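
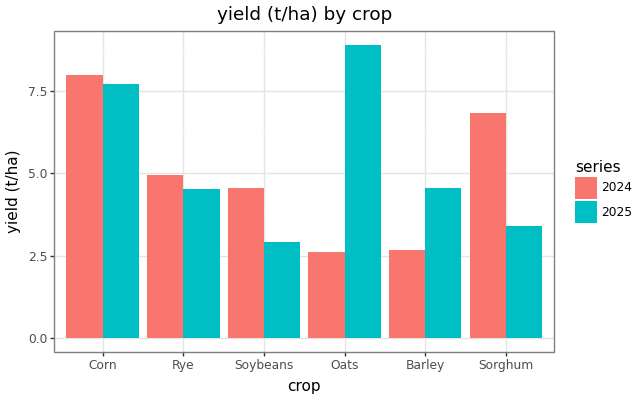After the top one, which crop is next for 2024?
Top 3 for 2024: Corn ≈ 8, Sorghum ≈ 7, Rye ≈ 5.

Sorghum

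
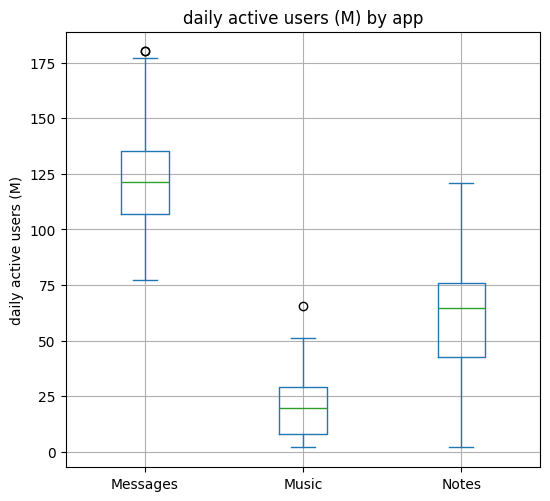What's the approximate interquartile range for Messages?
≈ 30

Q3 ≈ 140, Q1 ≈ 110; IQR ≈ 30.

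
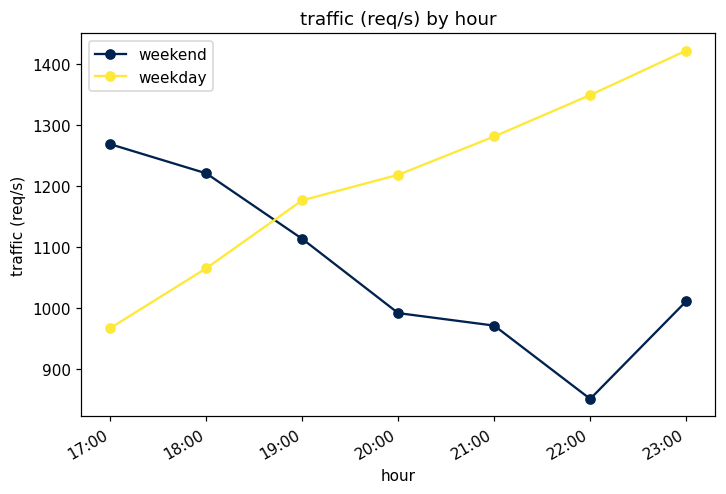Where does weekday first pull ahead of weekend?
18:00: weekday ≈ 1050 vs weekend ≈ 1200 (not yet); 19:00: weekday ≈ 1200 vs weekend ≈ 1100 (first crossover).

19:00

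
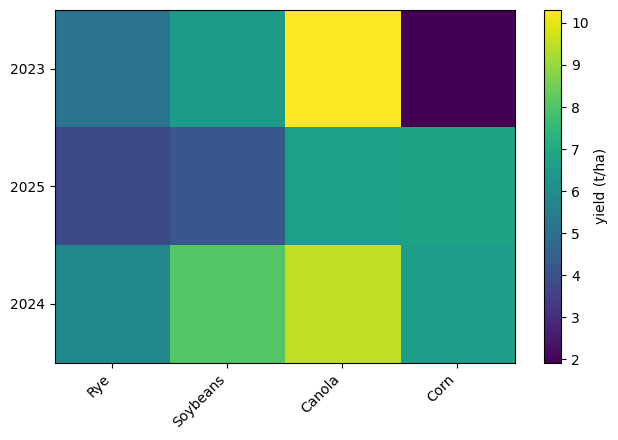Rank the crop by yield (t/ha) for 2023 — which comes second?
Top 3 for 2023: Canola ≈ 10, Soybeans ≈ 6, Rye ≈ 5.

Soybeans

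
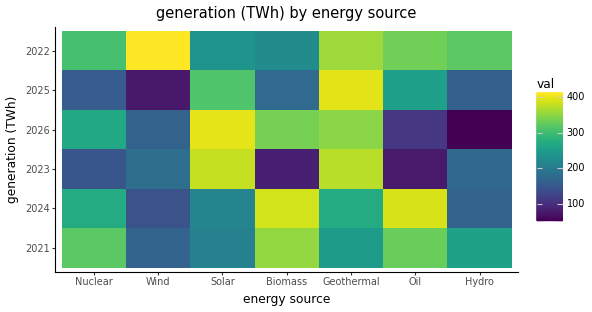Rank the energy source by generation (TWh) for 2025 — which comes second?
Top 3 for 2025: Geothermal ≈ 400, Solar ≈ 300, Oil ≈ 250.

Solar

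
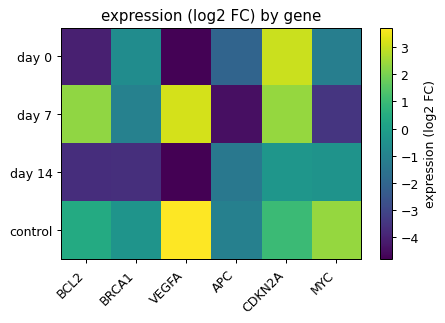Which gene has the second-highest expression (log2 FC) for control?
Top 3 for control: VEGFA ≈ 4, MYC ≈ 2, CDKN2A ≈ 1.

MYC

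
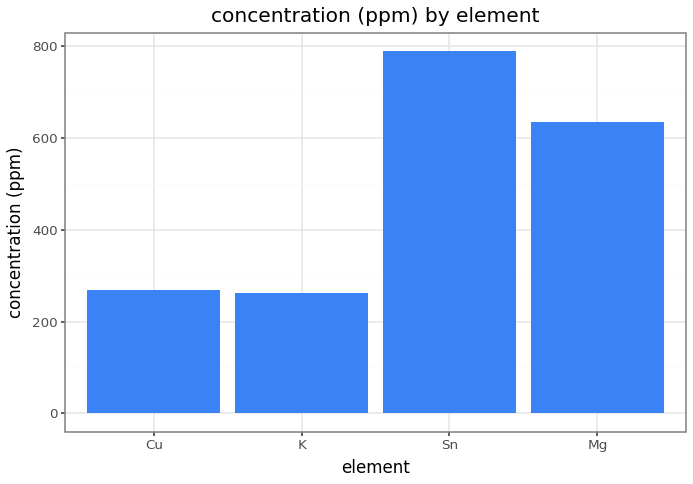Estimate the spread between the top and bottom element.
≈ 500

Max Sn ≈ 800, min K ≈ 300; range ≈ 500.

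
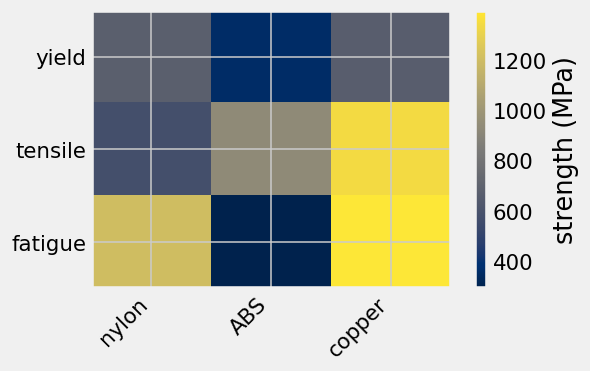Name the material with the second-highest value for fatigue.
nylon

Top 3 for fatigue: copper ≈ 1400, nylon ≈ 1200, ABS ≈ 300.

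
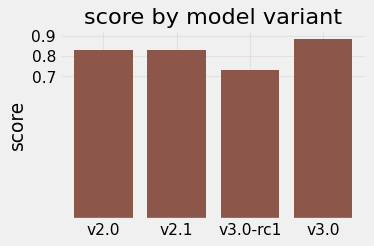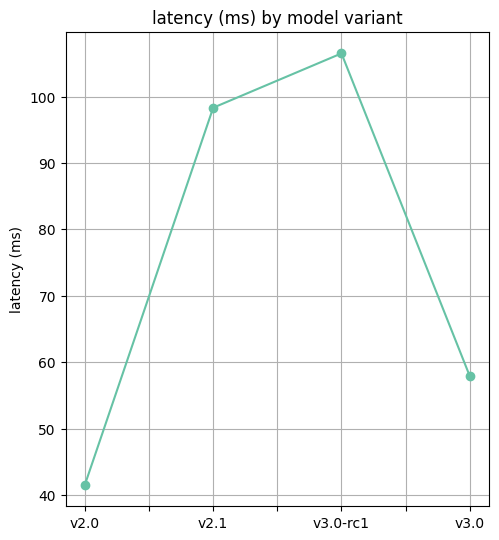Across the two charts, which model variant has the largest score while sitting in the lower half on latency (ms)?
v3.0

Chart 2 median latency (ms) ≈ 80; below-median model variants: v2.0, v3.0. Among those, v3.0 has the highest score (≈ 0.9).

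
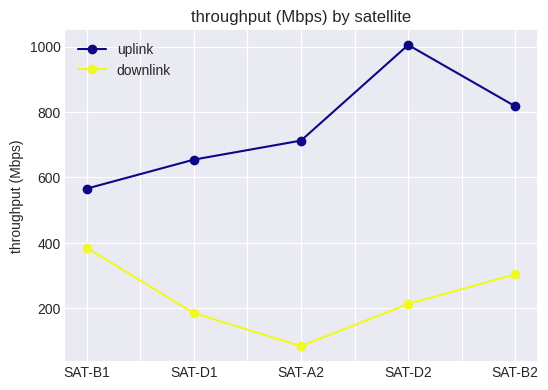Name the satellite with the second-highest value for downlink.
Top 3 for downlink: SAT-B1 ≈ 400, SAT-B2 ≈ 300, SAT-D2 ≈ 200.

SAT-B2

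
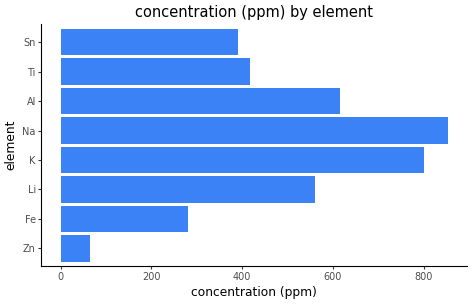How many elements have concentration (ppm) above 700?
2

Above 700: K, Na.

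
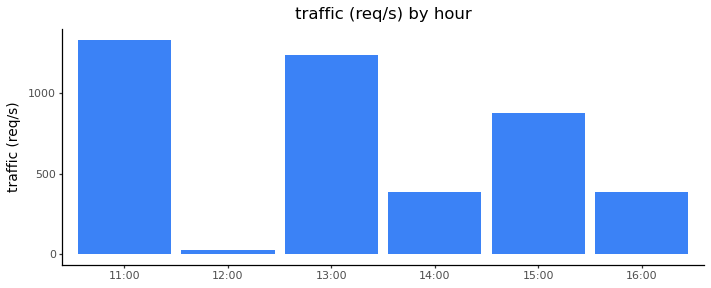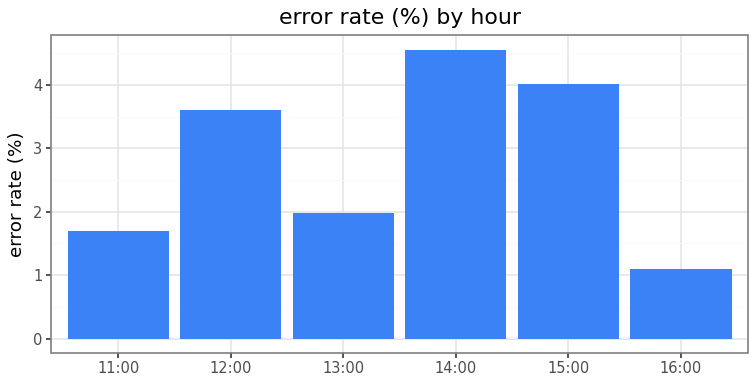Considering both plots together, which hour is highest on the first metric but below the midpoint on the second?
11:00

Chart 2 median error rate (%) ≈ 3; below-median hours: 11:00, 13:00, 16:00. Among those, 11:00 has the highest traffic (req/s) (≈ 1400).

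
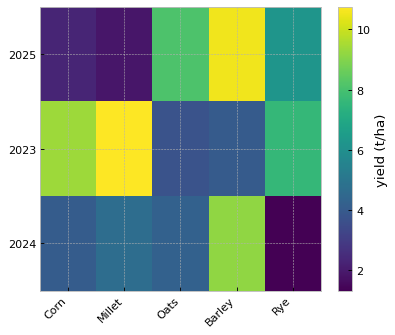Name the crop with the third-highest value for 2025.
Rye

Top 4 for 2025: Barley ≈ 11, Oats ≈ 8, Rye ≈ 6, Corn ≈ 2.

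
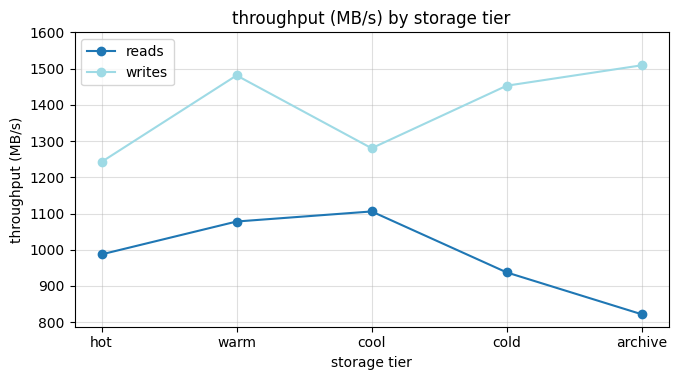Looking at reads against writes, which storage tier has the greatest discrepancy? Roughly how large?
archive: reads ≈ 800, writes ≈ 1500 → gap ≈ 700. Next-largest (cold) is only ≈ 600.

archive, ≈ 700 MB/s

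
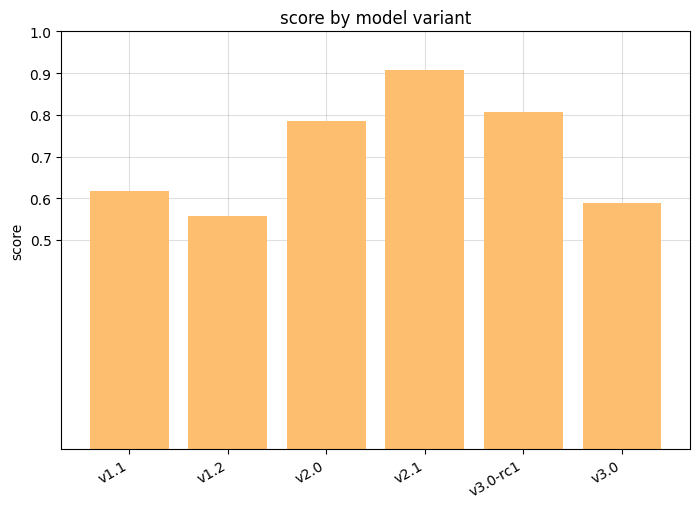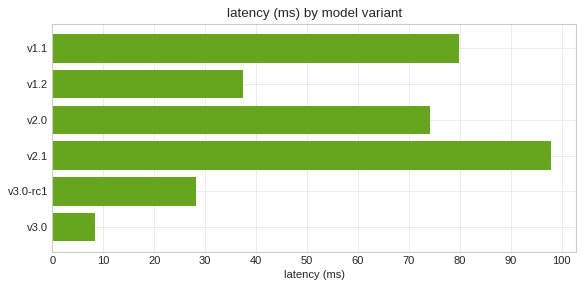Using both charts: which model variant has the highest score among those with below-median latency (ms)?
v3.0-rc1

Chart 2 median latency (ms) ≈ 60; below-median model variants: v1.2, v3.0-rc1, v3.0. Among those, v3.0-rc1 has the highest score (≈ 0.8).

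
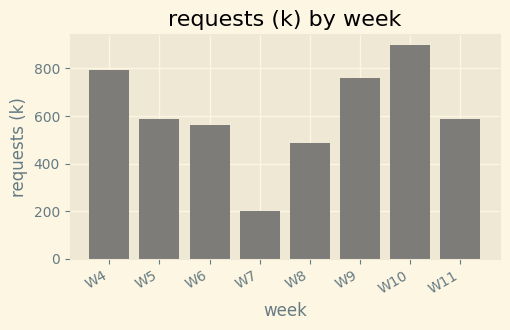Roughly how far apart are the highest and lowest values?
Max W10 ≈ 900, min W7 ≈ 200; range ≈ 700.

≈ 700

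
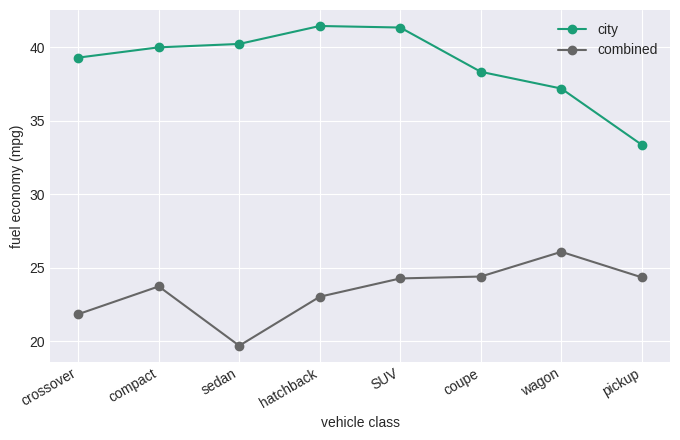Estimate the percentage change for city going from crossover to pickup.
≈ -15%

crossover ≈ 40, pickup ≈ 34; (34 − 40) / 40 ≈ -15%.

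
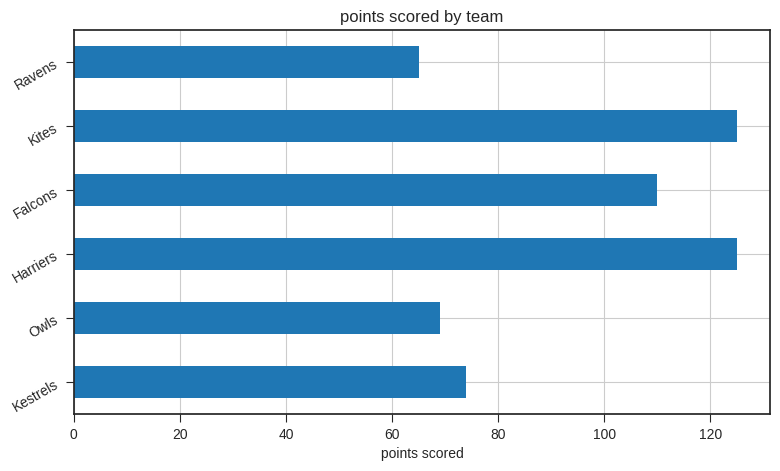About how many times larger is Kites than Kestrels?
≈ 1.5×

Kites ≈ 120, Kestrels ≈ 80; 120/80 ≈ 1.5.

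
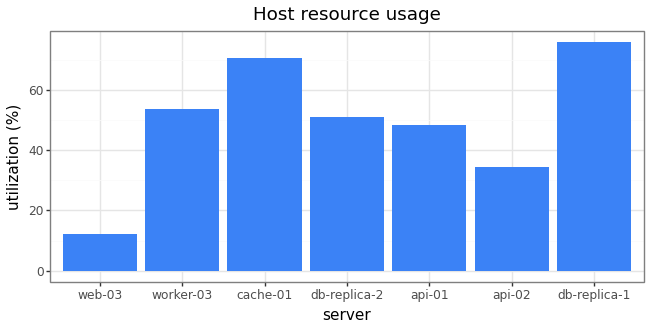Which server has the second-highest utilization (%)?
cache-01

Top 3: db-replica-1 ≈ 80, cache-01 ≈ 70, worker-03 ≈ 50.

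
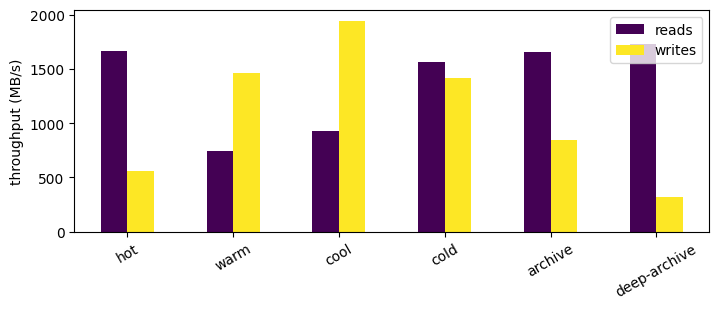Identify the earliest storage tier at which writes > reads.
hot: writes ≈ 600 vs reads ≈ 1600 (not yet); warm: writes ≈ 1400 vs reads ≈ 800 (first crossover).

warm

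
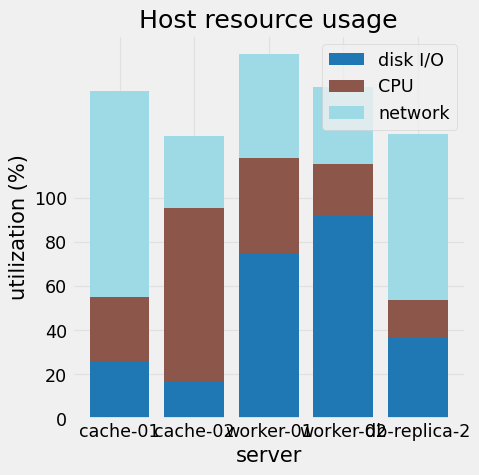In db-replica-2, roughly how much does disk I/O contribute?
≈ 40

disk I/O top ≈ 40, bottom ≈ 0; segment ≈ 40.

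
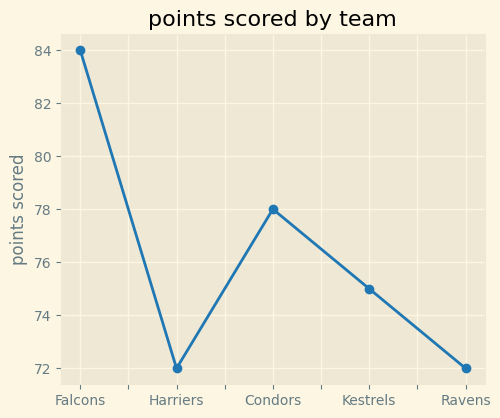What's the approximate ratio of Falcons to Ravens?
Falcons ≈ 84, Ravens ≈ 72; 84/72 ≈ 1.17.

≈ 1.17×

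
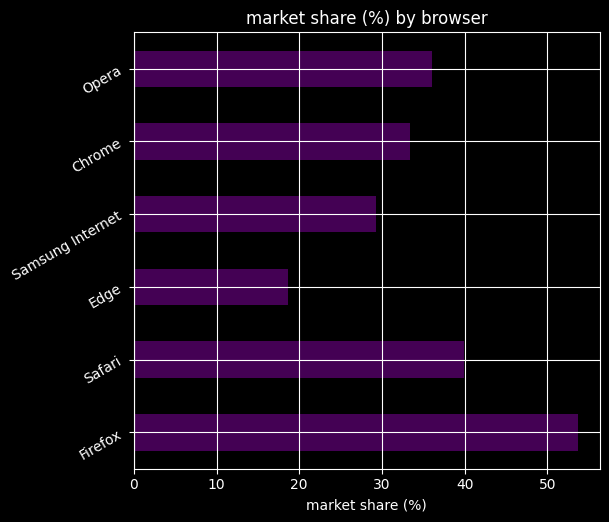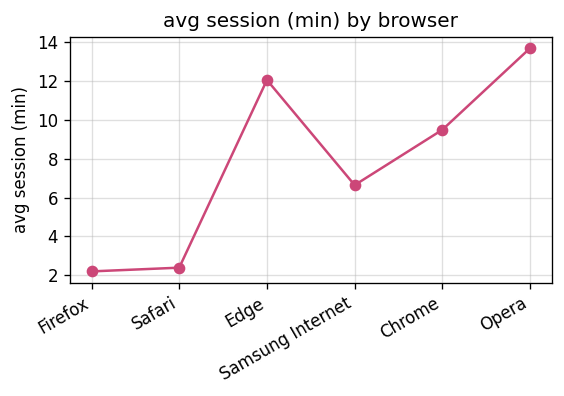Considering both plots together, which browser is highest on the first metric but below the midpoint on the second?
Firefox

Chart 2 median avg session (min) ≈ 8; below-median browsers: Firefox, Safari, Samsung Internet. Among those, Firefox has the highest market share (%) (≈ 55).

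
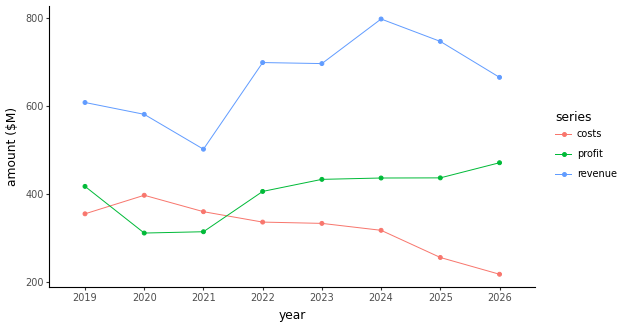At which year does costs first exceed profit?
2020

2019: costs ≈ 350 vs profit ≈ 400 (not yet); 2020: costs ≈ 400 vs profit ≈ 300 (first crossover).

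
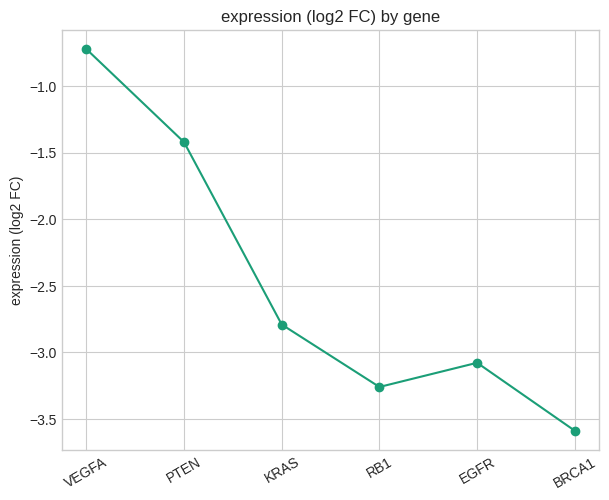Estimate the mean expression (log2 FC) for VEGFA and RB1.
≈ -2

(-0.5 + -3.5) / 2 ≈ -2.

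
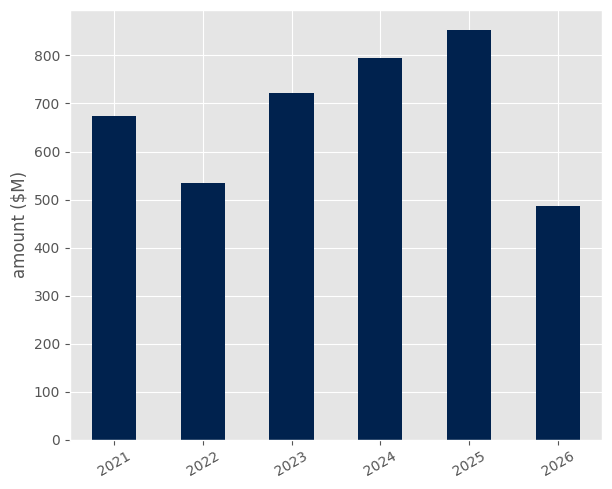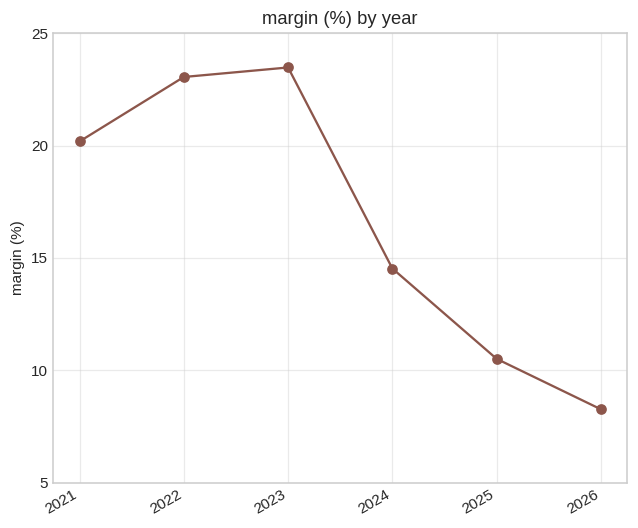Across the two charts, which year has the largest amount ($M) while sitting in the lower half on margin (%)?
Chart 2 median margin (%) ≈ 15; below-median years: 2024, 2025, 2026. Among those, 2025 has the highest amount ($M) (≈ 900).

2025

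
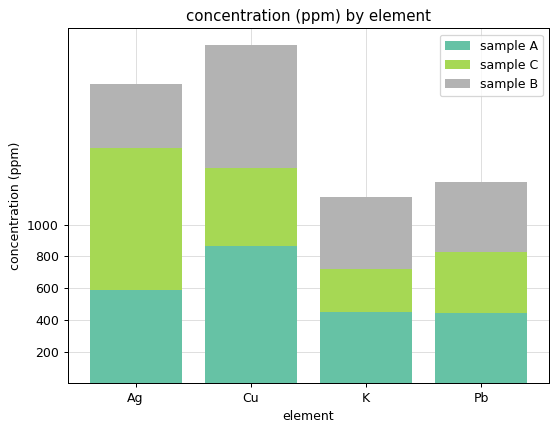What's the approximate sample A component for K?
≈ 400

sample A top ≈ 400, bottom ≈ 0; segment ≈ 400.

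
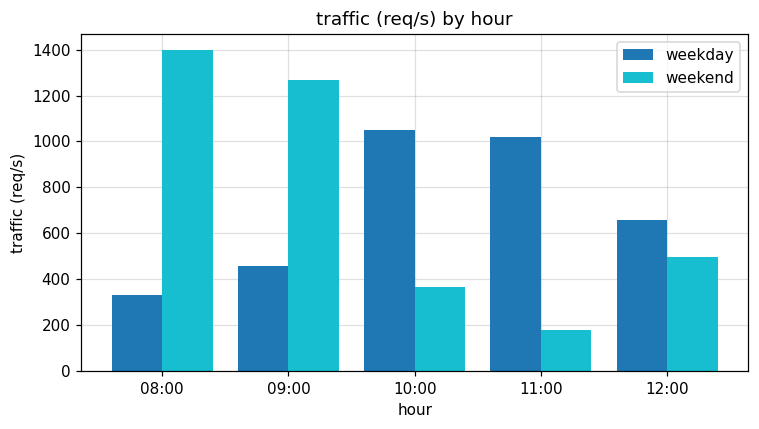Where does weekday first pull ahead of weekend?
10:00

09:00: weekday ≈ 400 vs weekend ≈ 1200 (not yet); 10:00: weekday ≈ 1000 vs weekend ≈ 400 (first crossover).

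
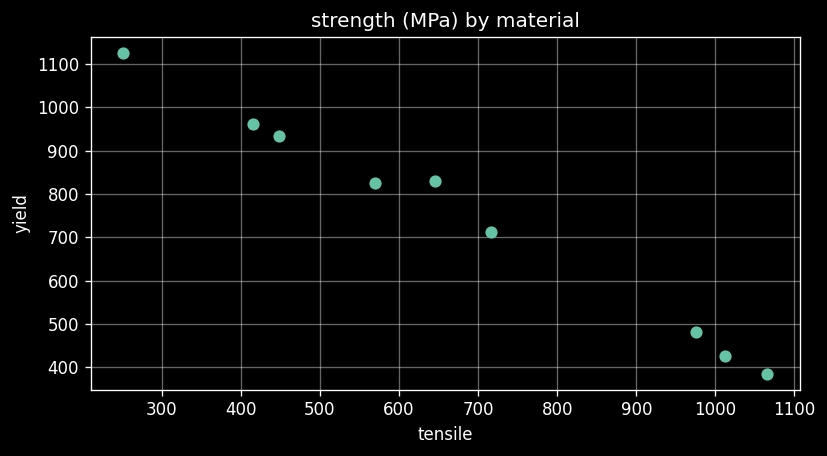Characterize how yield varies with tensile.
Points are negatively correlated; strong (|r| ≈ 1.0).

negative, strong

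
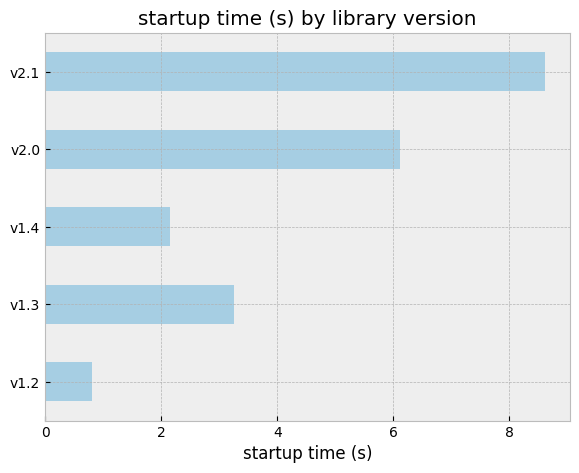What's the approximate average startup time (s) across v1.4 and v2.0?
≈ 4

(2 + 6) / 2 ≈ 4.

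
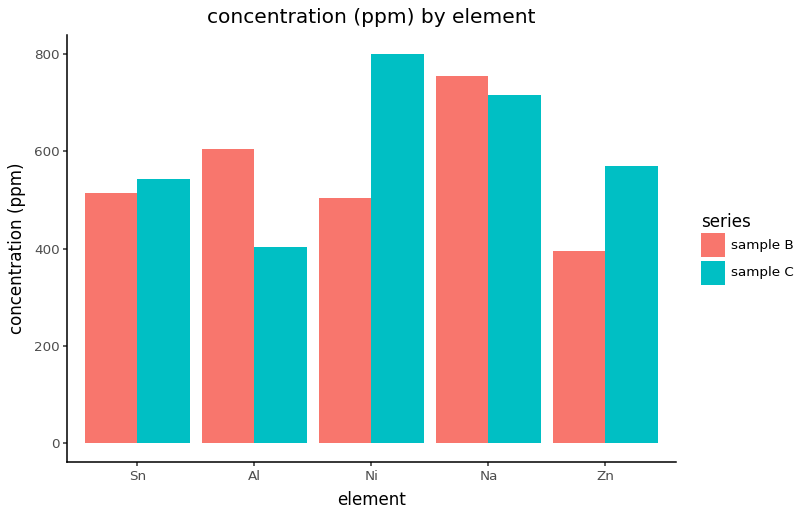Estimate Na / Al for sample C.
Na ≈ 700, Al ≈ 400; 700/400 ≈ 1.75.

≈ 1.75×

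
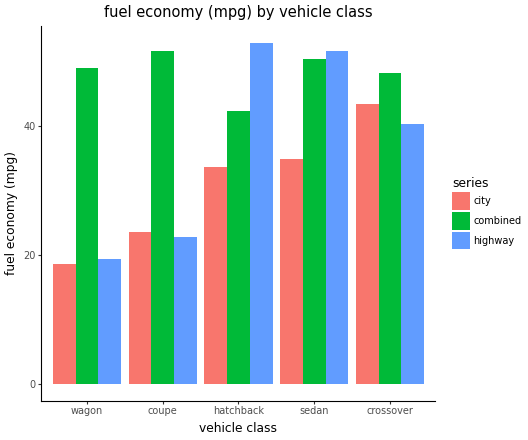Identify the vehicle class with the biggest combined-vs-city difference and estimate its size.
wagon, ≈ 30 mpg

wagon: combined ≈ 50, city ≈ 20 → gap ≈ 30. Next-largest (coupe) is only ≈ 25.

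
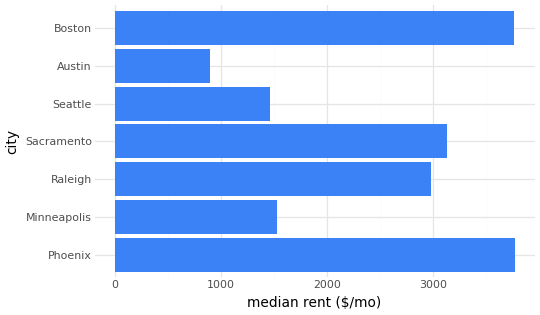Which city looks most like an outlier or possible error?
Austin ≈ 1000; the rest sit between ≈ 1500 and ≈ 4000.

Austin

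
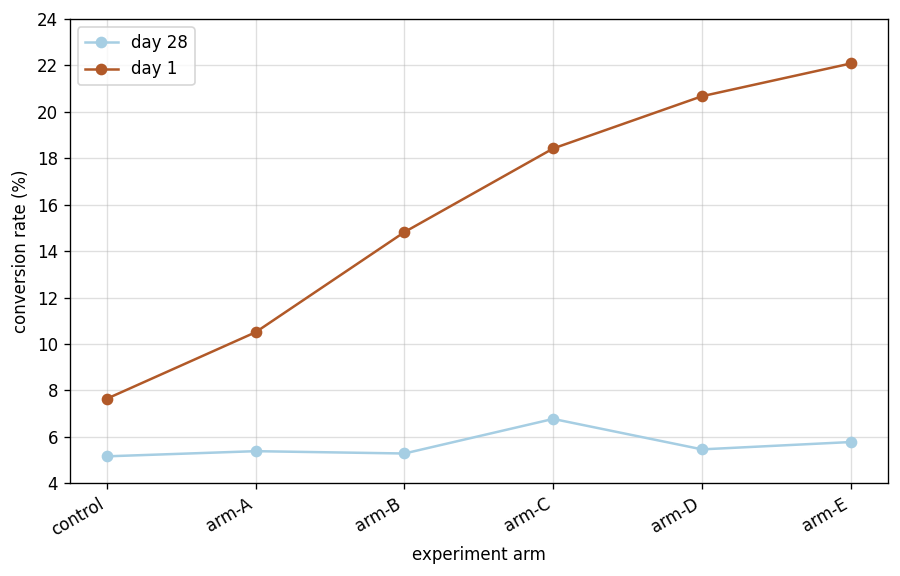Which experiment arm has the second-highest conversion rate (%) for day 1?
Top 3 for day 1: arm-E ≈ 22, arm-D ≈ 20, arm-C ≈ 18.

arm-D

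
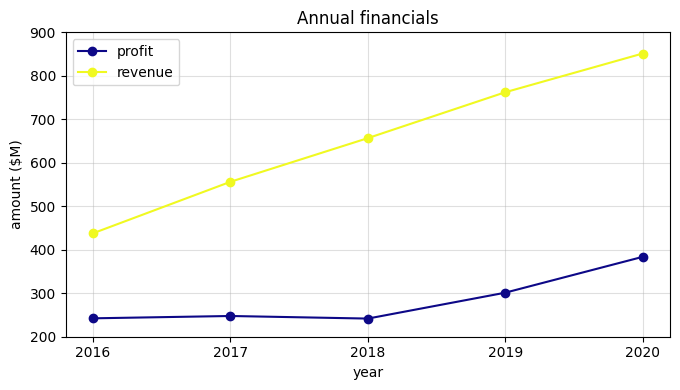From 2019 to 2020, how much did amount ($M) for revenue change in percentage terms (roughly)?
2019 ≈ 800, 2020 ≈ 900; (900 − 800) / 800 ≈ +12.5%.

≈ +12.5%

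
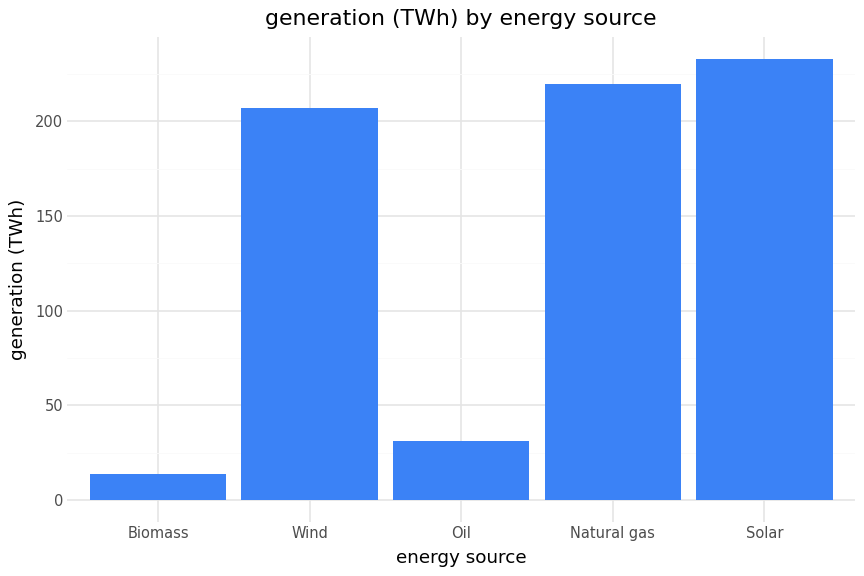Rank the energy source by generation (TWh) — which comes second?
Natural gas

Top 3: Solar ≈ 240, Natural gas ≈ 220, Wind ≈ 200.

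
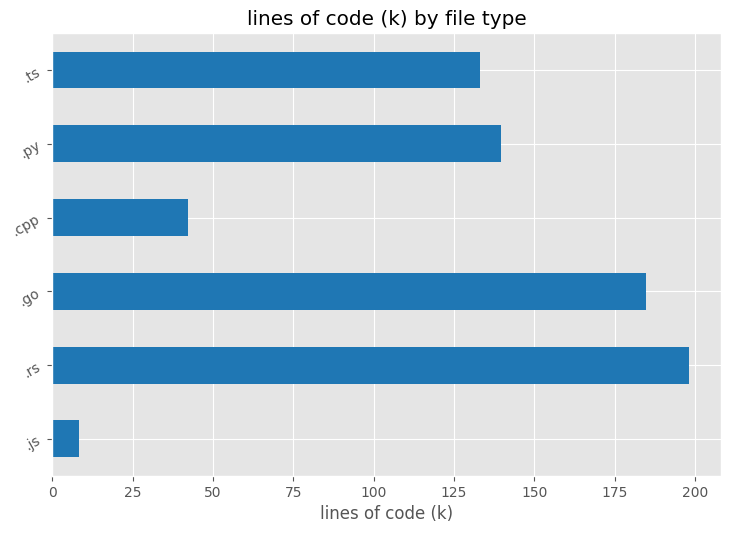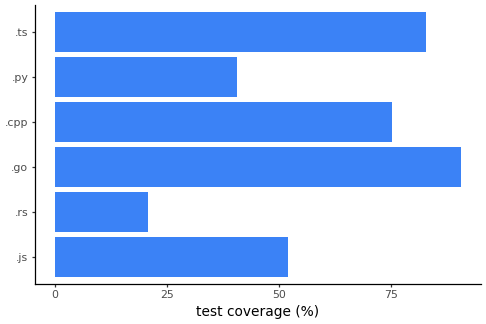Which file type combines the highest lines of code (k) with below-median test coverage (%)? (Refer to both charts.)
.rs

Chart 2 median test coverage (%) ≈ 60; below-median file types: .js, .rs, .py. Among those, .rs has the highest lines of code (k) (≈ 200).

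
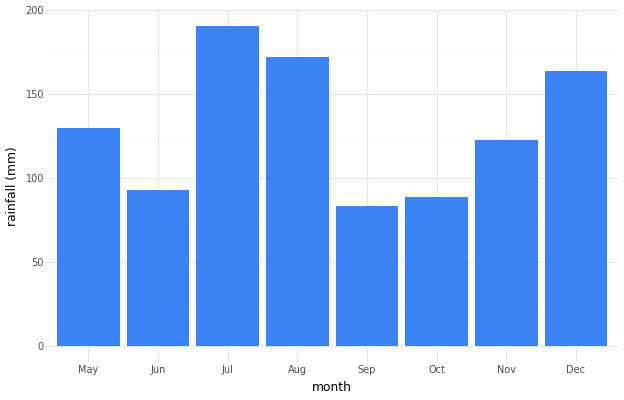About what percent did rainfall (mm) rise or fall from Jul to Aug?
Jul ≈ 200, Aug ≈ 180; (180 − 200) / 200 ≈ -10%.

≈ -10%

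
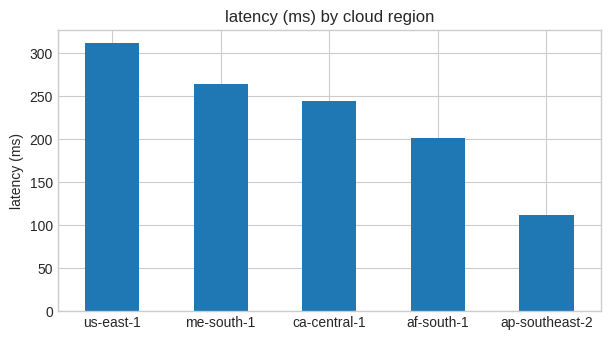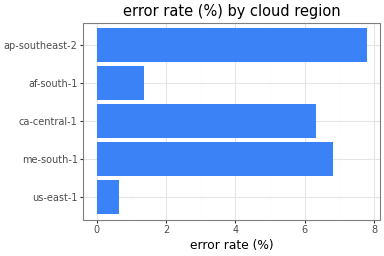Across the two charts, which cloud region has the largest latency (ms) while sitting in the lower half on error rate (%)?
us-east-1

Chart 2 median error rate (%) ≈ 6; below-median cloud regions: us-east-1, af-south-1. Among those, us-east-1 has the highest latency (ms) (≈ 300).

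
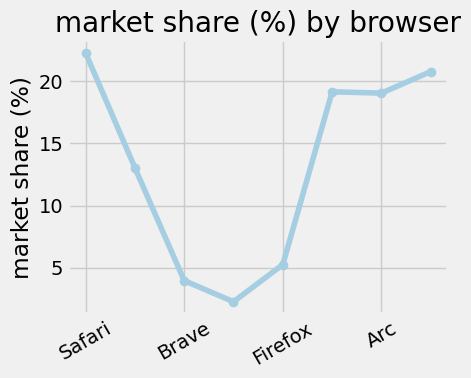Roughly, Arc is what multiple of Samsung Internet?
≈ 1.43×

Arc ≈ 20, Samsung Internet ≈ 14; 20/14 ≈ 1.43.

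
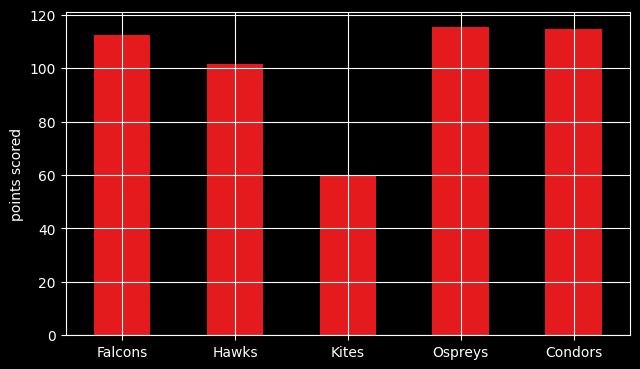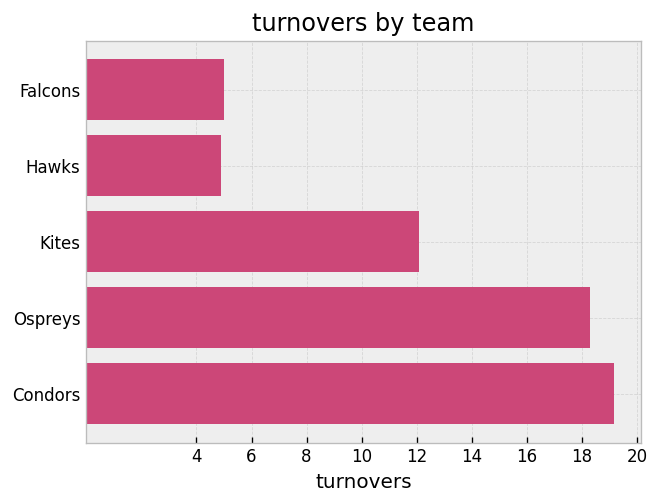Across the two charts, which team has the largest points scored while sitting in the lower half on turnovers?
Falcons

Chart 2 median turnovers ≈ 12; below-median teams: Falcons, Hawks. Among those, Falcons has the highest points scored (≈ 120).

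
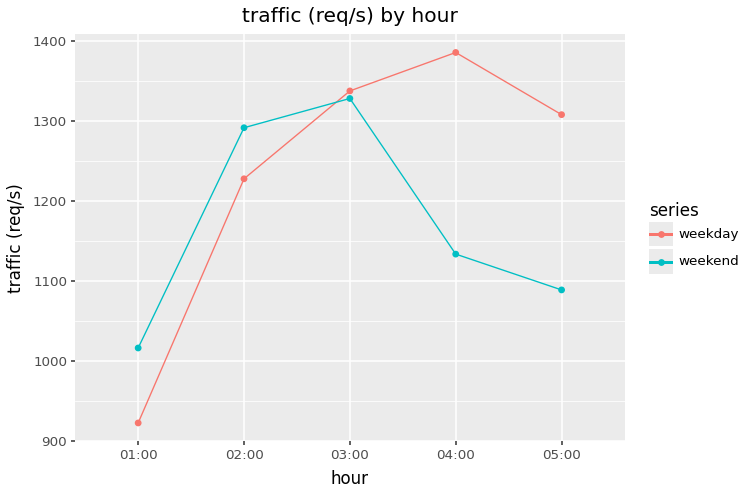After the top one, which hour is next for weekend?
Top 3 for weekend: 03:00 ≈ 1350, 02:00 ≈ 1300, 04:00 ≈ 1150.

02:00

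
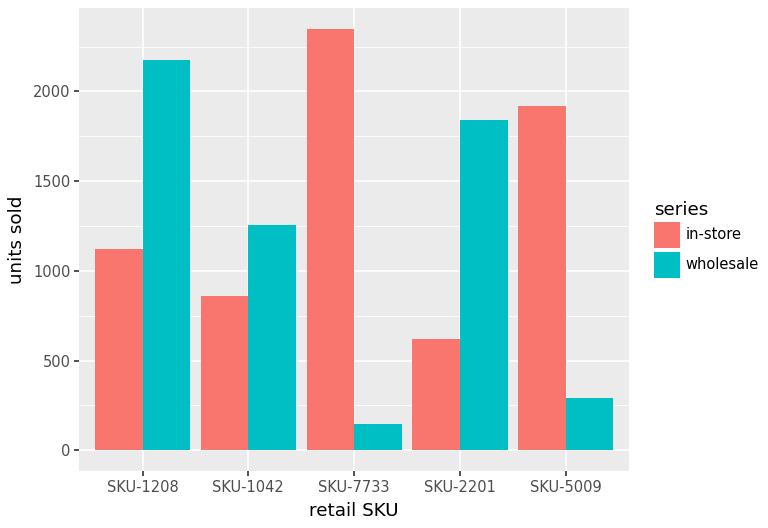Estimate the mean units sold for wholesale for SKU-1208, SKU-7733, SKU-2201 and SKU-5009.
(2200 + 200 + 1800 + 200) / 4 ≈ 1100.

≈ 1100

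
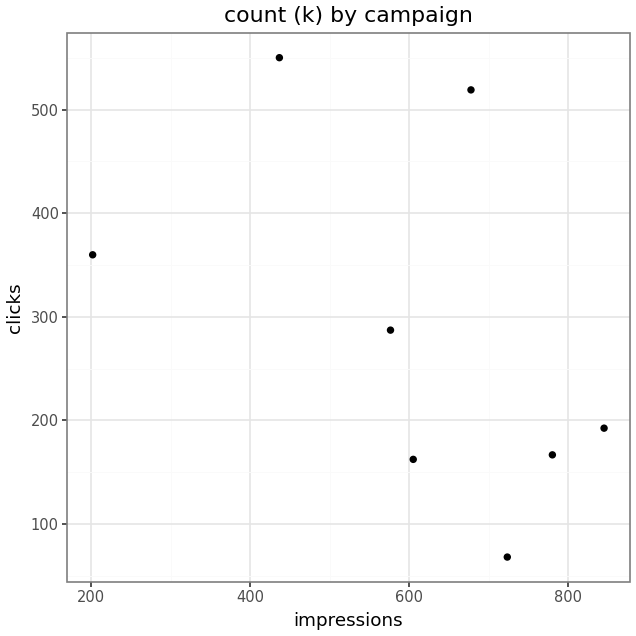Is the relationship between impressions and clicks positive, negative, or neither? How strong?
negative, moderate

Points are negatively correlated; moderate (|r| ≈ 0.5).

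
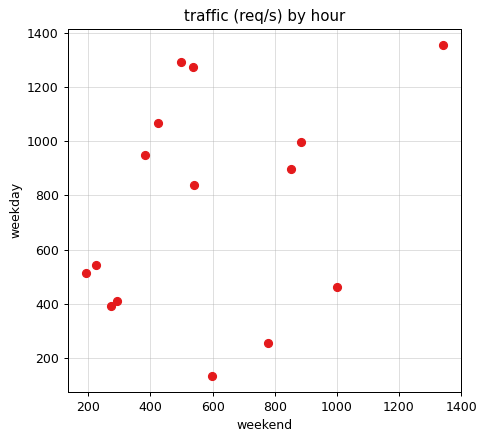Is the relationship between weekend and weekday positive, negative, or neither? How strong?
positive, weak

Points are positively correlated; weak (|r| ≈ 0.3).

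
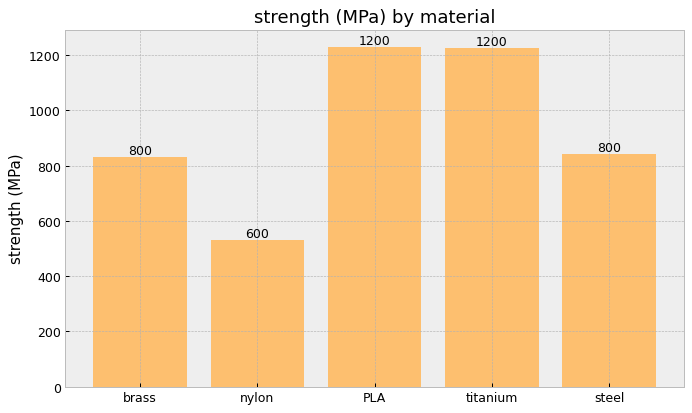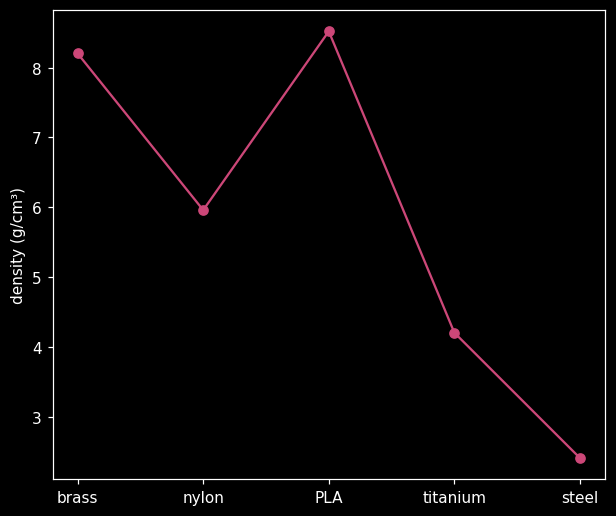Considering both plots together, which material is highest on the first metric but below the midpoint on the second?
Chart 2 median density (g/cm³) ≈ 6; below-median materials: titanium, steel. Among those, titanium has the highest strength (MPa) (≈ 1200).

titanium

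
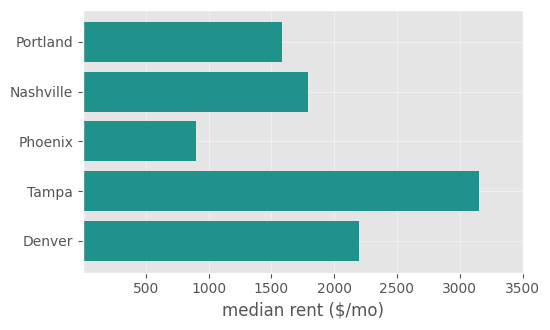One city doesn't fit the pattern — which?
Tampa ≈ 3000; the rest sit between ≈ 1000 and ≈ 2000.

Tampa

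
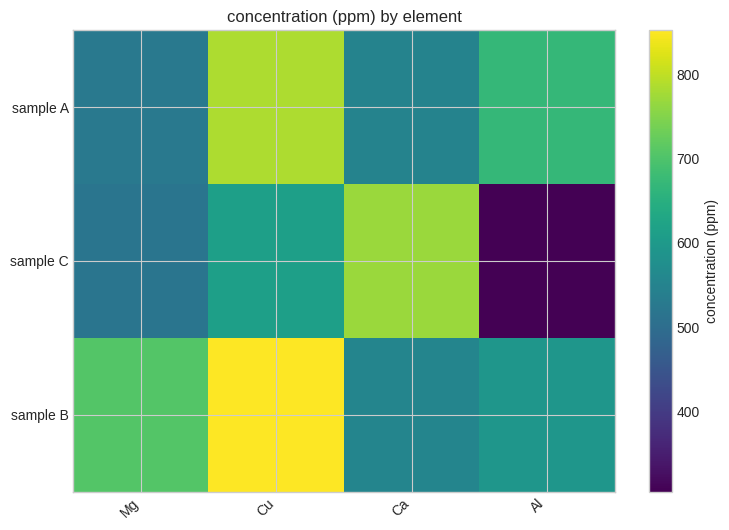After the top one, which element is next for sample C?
Top 3 for sample C: Ca ≈ 750, Cu ≈ 600, Mg ≈ 500.

Cu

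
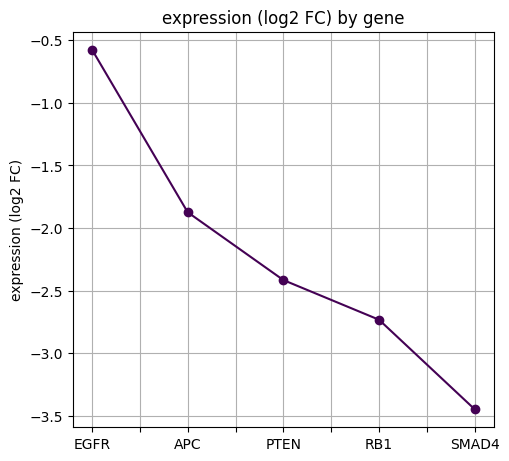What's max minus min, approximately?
≈ 3.0

Max EGFR ≈ -0.5, min SMAD4 ≈ -3.5; range ≈ 3.0.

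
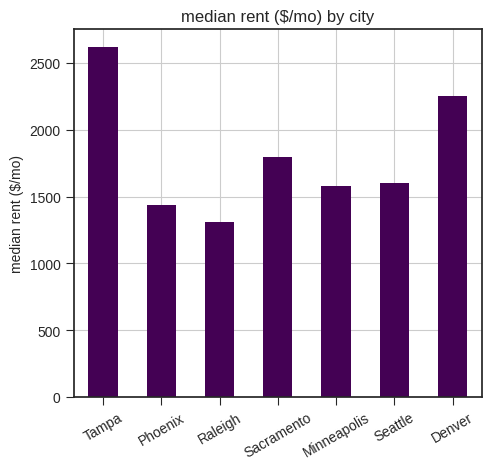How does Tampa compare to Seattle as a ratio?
Tampa ≈ 2500, Seattle ≈ 1500; 2500/1500 ≈ 1.67.

≈ 1.67×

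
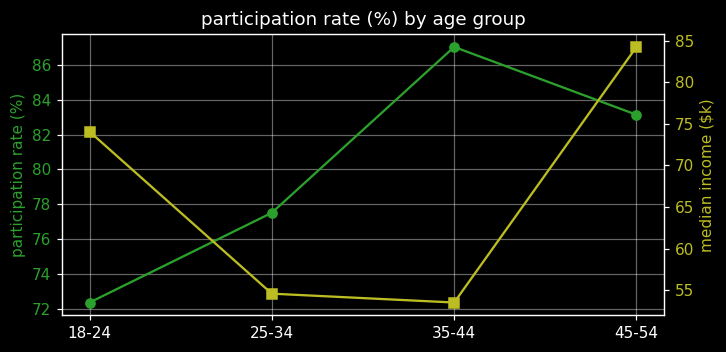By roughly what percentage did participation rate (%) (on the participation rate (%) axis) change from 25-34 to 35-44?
25-34 ≈ 78, 35-44 ≈ 88; (88 − 78) / 78 ≈ +12.8%.

≈ +12.8%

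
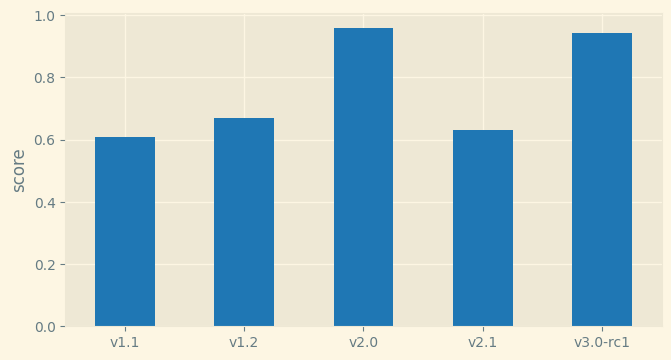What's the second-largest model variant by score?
Top 3: v2.0 ≈ 1.0, v3.0-rc1 ≈ 0.9, v1.2 ≈ 0.7.

v3.0-rc1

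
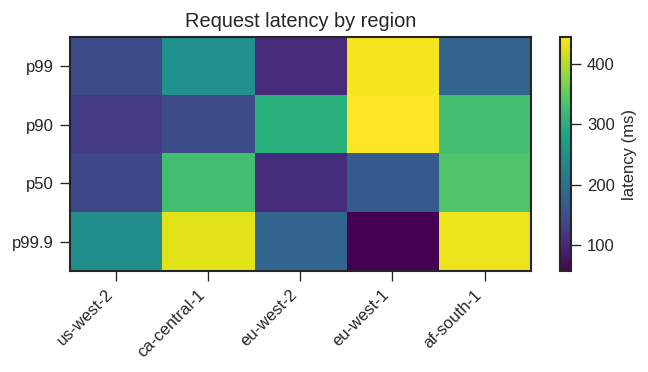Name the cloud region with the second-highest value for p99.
Top 3 for p99: eu-west-1 ≈ 450, ca-central-1 ≈ 250, af-south-1 ≈ 200.

ca-central-1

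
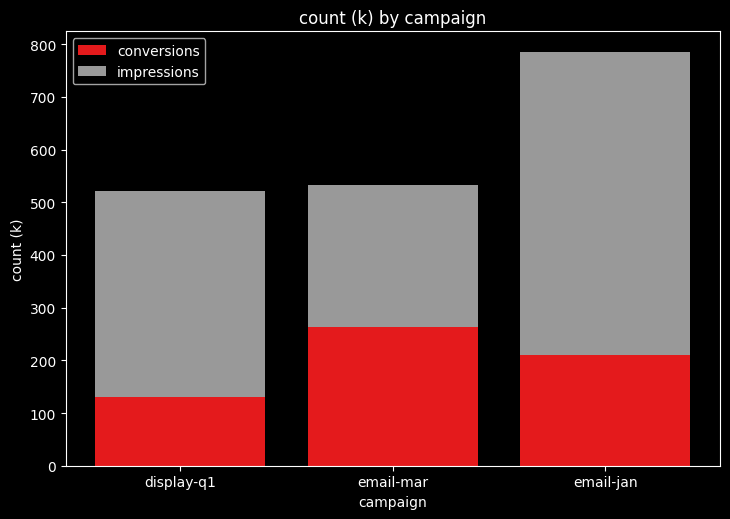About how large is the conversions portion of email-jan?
conversions top ≈ 200, bottom ≈ 0; segment ≈ 200.

≈ 200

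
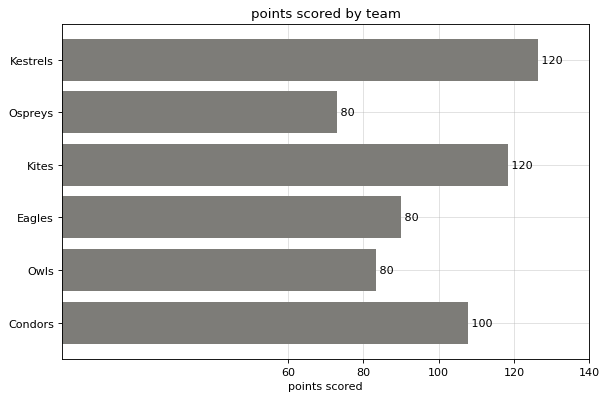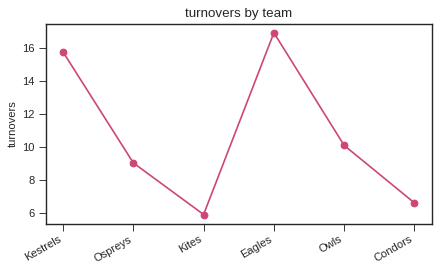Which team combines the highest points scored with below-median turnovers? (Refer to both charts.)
Chart 2 median turnovers ≈ 10; below-median teams: Ospreys, Kites, Condors. Among those, Kites has the highest points scored (≈ 120).

Kites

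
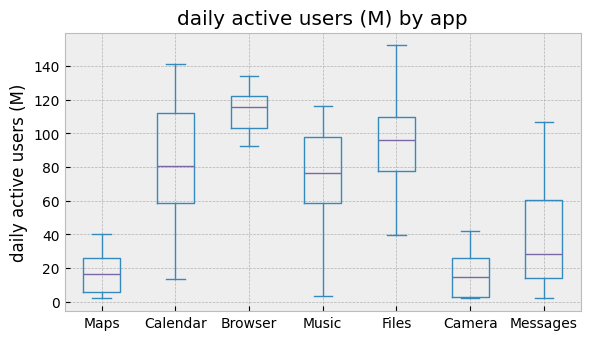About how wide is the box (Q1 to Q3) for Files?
Q3 ≈ 110, Q1 ≈ 80; IQR ≈ 30.

≈ 30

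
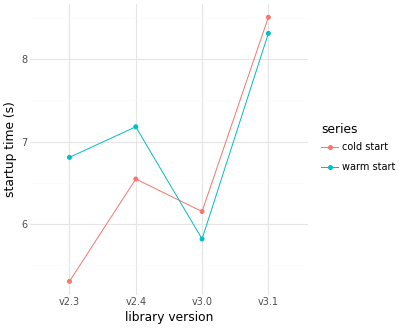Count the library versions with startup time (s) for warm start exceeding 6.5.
3

Above 6.5: v2.3, v2.4, v3.1.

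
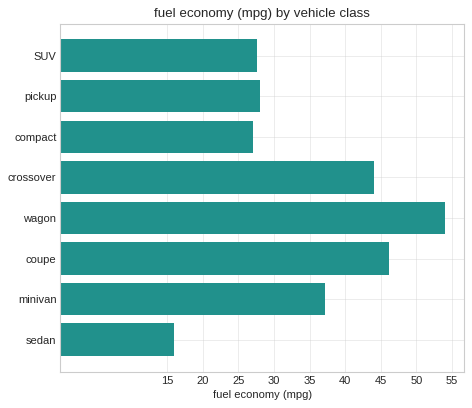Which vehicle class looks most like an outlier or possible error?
wagon ≈ 55; the rest sit between ≈ 15 and ≈ 45.

wagon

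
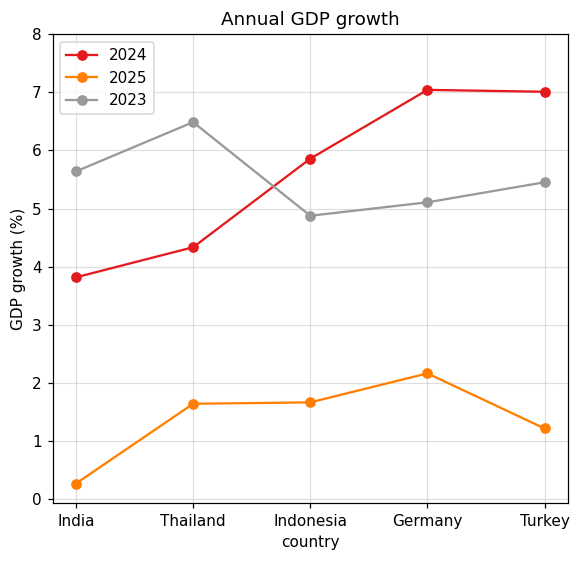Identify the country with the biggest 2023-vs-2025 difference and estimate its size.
India, ≈ 6 %

India: 2023 ≈ 6, 2025 ≈ 0 → gap ≈ 6. Next-largest (Thailand) is only ≈ 4.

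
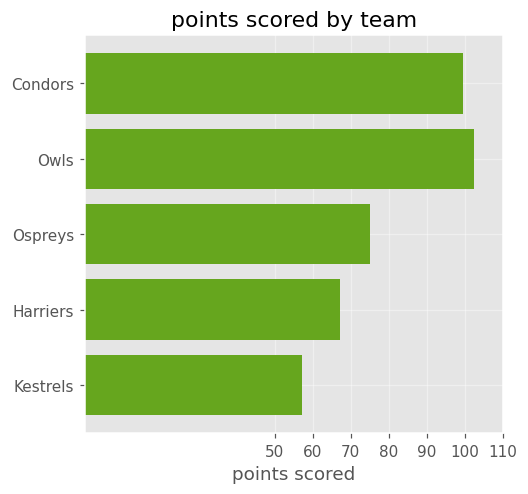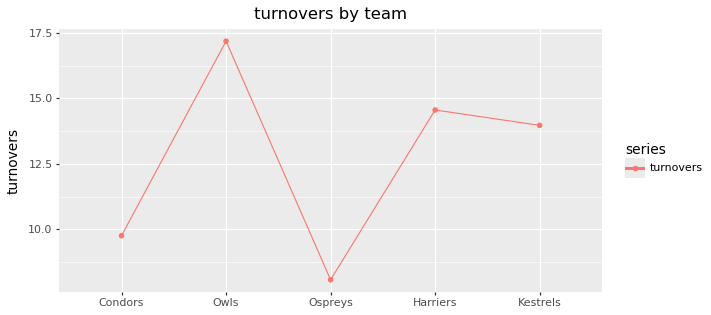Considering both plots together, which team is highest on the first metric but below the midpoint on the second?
Condors

Chart 2 median turnovers ≈ 14; below-median teams: Condors, Ospreys. Among those, Condors has the highest points scored (≈ 100).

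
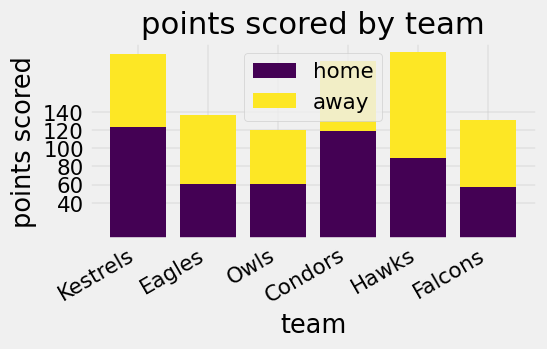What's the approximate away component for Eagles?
away top ≈ 140, bottom ≈ 60; segment ≈ 80.

≈ 80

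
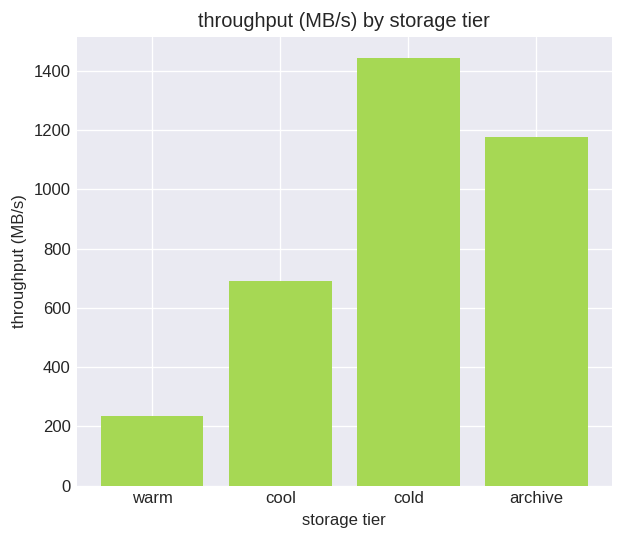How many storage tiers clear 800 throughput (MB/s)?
Above 800: cold, archive.

2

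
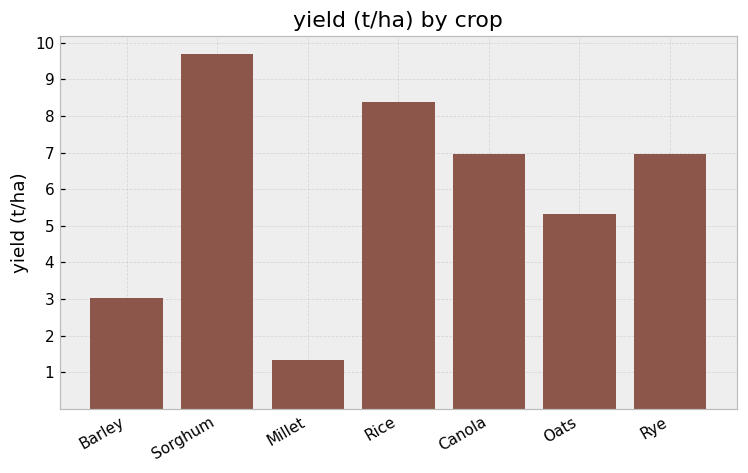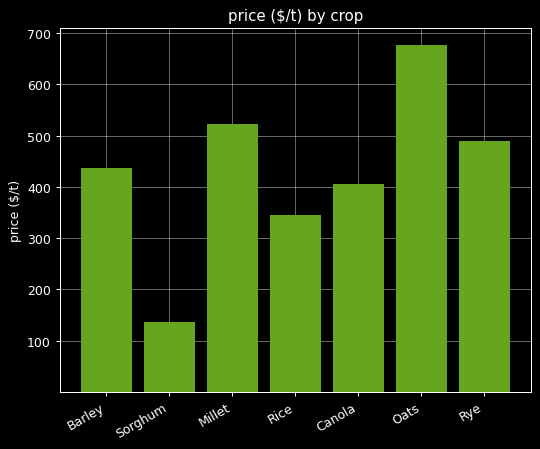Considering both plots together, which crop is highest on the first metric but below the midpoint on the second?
Chart 2 median price ($/t) ≈ 400; below-median crops: Sorghum, Rice, Canola. Among those, Sorghum has the highest yield (t/ha) (≈ 10).

Sorghum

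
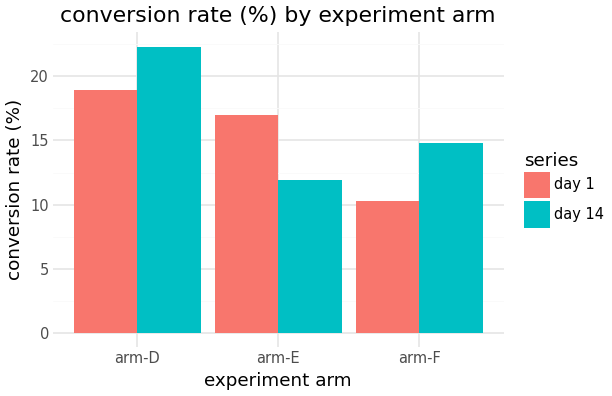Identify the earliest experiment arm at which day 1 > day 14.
arm-D: day 1 ≈ 18 vs day 14 ≈ 22 (not yet); arm-E: day 1 ≈ 16 vs day 14 ≈ 12 (first crossover).

arm-E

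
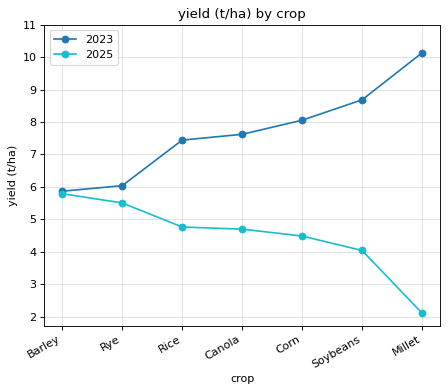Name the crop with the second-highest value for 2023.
Top 3 for 2023: Millet ≈ 10, Soybeans ≈ 9, Corn ≈ 8.

Soybeans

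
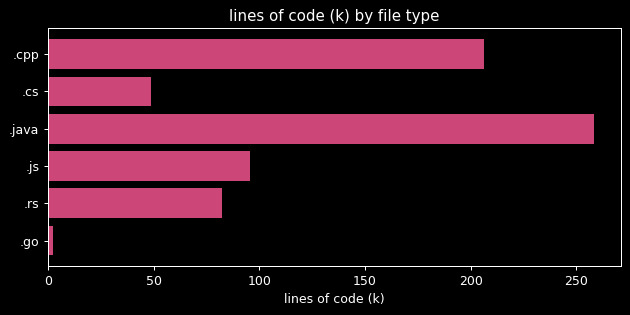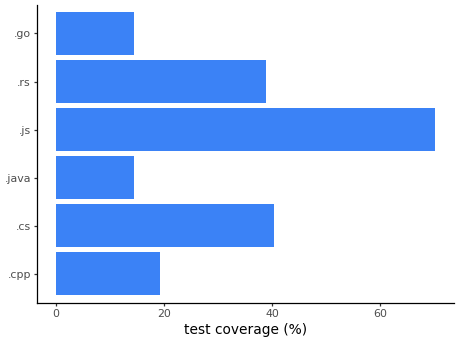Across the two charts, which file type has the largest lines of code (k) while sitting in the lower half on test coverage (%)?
Chart 2 median test coverage (%) ≈ 30; below-median file types: .cpp, .java, .go. Among those, .java has the highest lines of code (k) (≈ 250).

.java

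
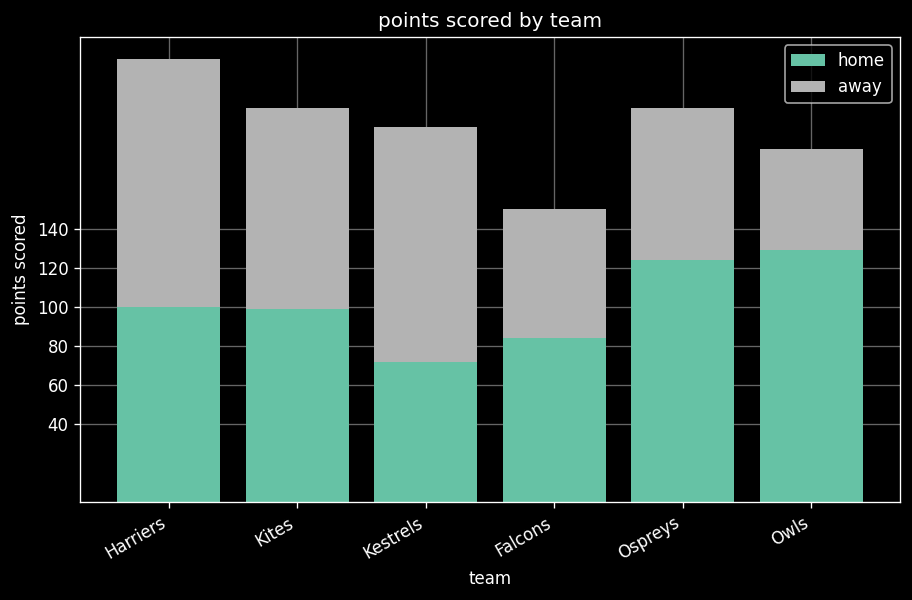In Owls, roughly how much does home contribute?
home top ≈ 120, bottom ≈ 0; segment ≈ 120.

≈ 120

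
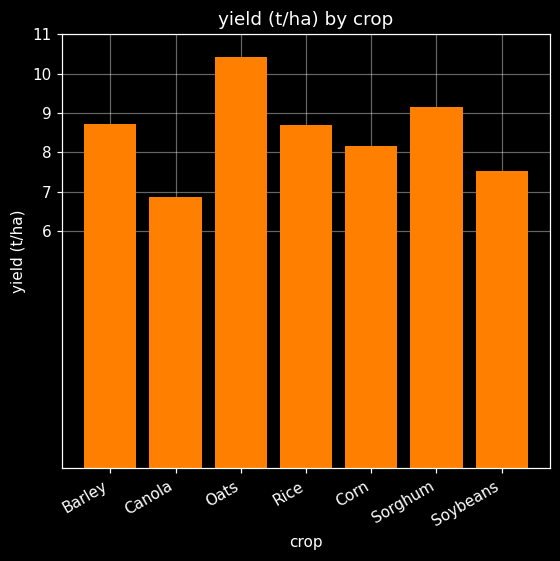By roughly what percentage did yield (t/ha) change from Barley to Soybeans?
Barley ≈ 9, Soybeans ≈ 8; (8 − 9) / 9 ≈ -11.1%.

≈ -11.1%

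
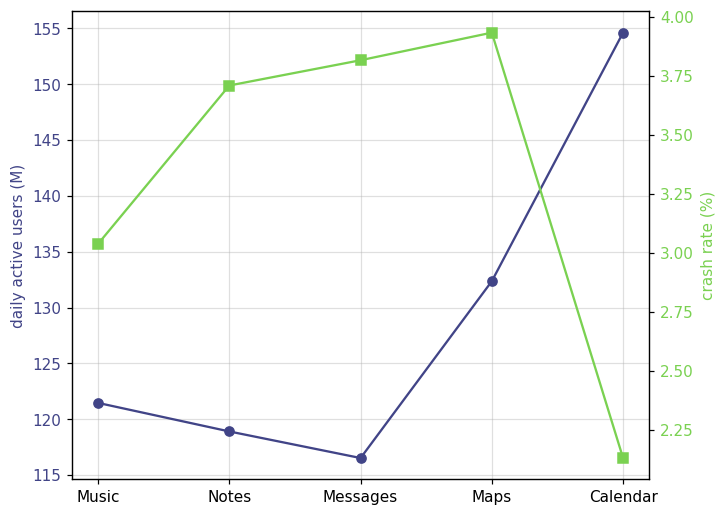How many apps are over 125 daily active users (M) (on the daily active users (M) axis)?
Above 125: Maps, Calendar.

2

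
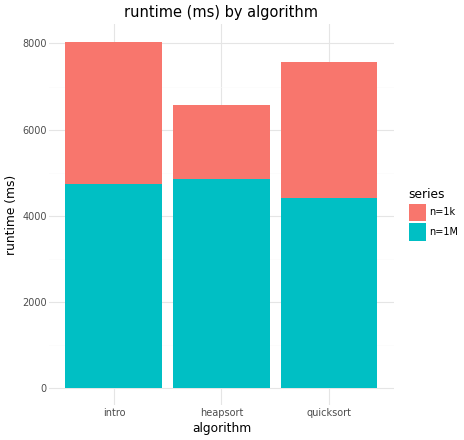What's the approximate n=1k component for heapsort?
≈ 2000

n=1k top ≈ 7000, bottom ≈ 5000; segment ≈ 2000.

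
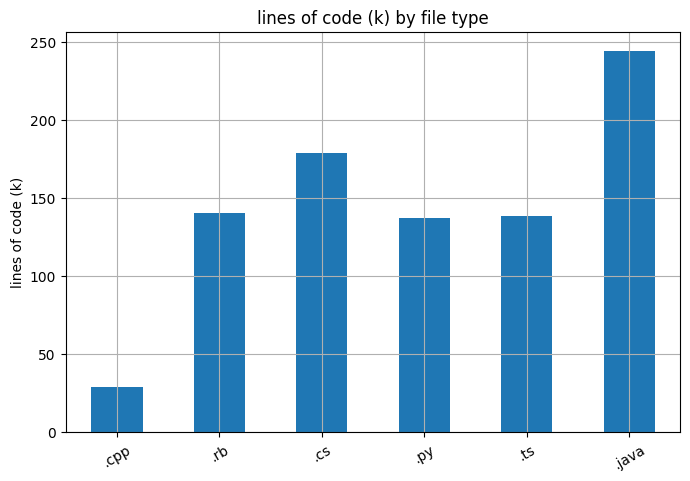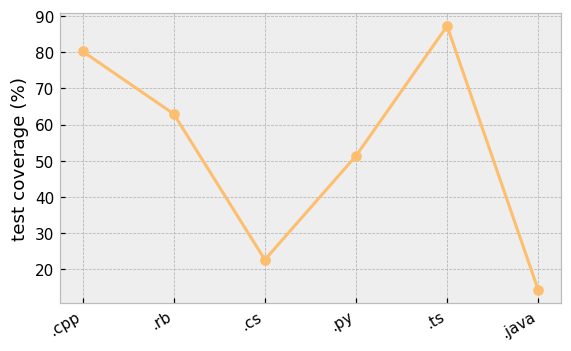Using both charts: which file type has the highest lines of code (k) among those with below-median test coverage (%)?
Chart 2 median test coverage (%) ≈ 60; below-median file types: .cs, .py, .java. Among those, .java has the highest lines of code (k) (≈ 250).

.java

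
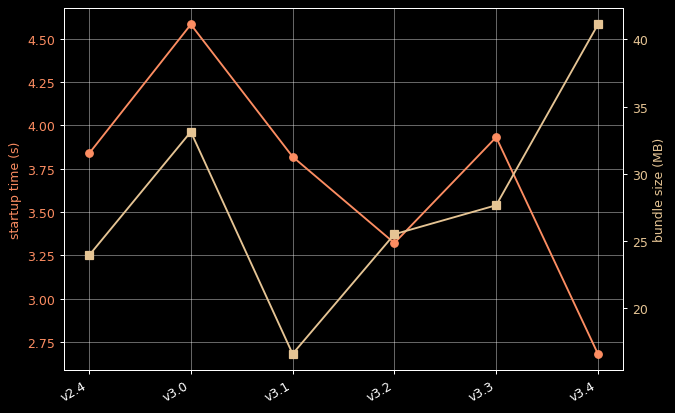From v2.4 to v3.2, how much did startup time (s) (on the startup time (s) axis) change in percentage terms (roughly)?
≈ -10.5%

v2.4 ≈ 3.8, v3.2 ≈ 3.4; (3.4 − 3.8) / 3.8 ≈ -10.5%.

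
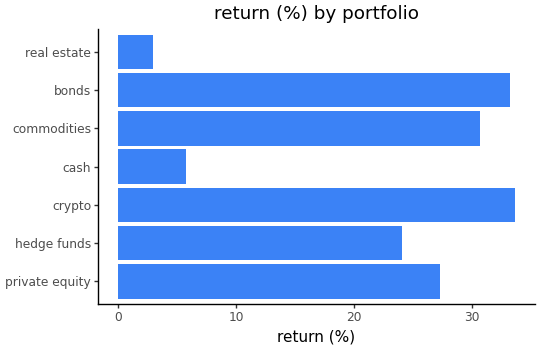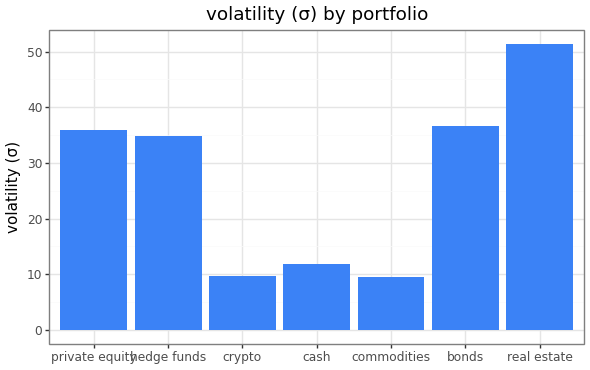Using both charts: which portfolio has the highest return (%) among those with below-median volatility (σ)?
crypto

Chart 2 median volatility (σ) ≈ 35; below-median portfolios: crypto, cash, commodities. Among those, crypto has the highest return (%) (≈ 35).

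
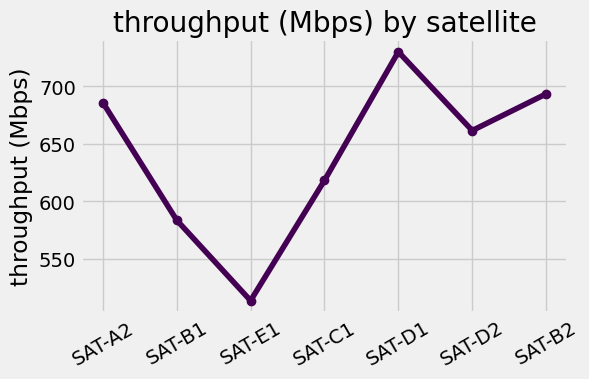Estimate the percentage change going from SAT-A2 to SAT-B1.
SAT-A2 ≈ 680, SAT-B1 ≈ 580; (580 − 680) / 680 ≈ -14.7%.

≈ -14.7%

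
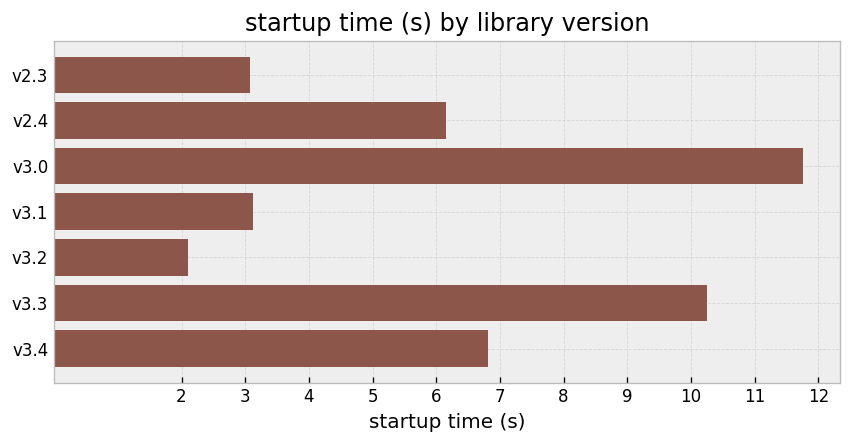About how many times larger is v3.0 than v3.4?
≈ 1.71×

v3.0 ≈ 12, v3.4 ≈ 7; 12/7 ≈ 1.71.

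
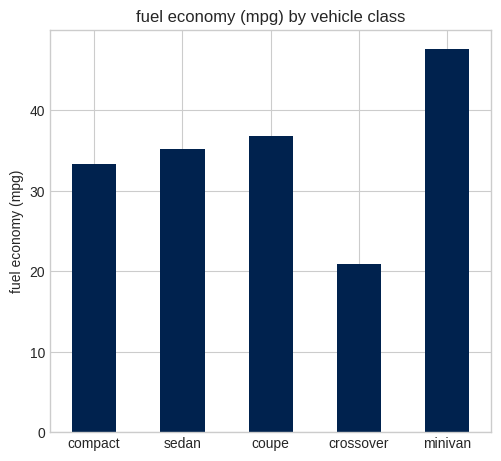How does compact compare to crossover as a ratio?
compact ≈ 35, crossover ≈ 20; 35/20 ≈ 1.75.

≈ 1.75×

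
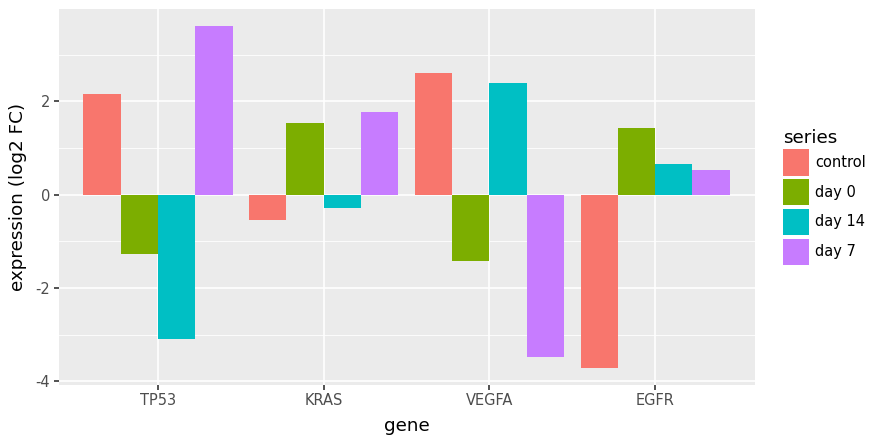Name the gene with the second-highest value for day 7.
Top 3 for day 7: TP53 ≈ 4, KRAS ≈ 2, EGFR ≈ 1.

KRAS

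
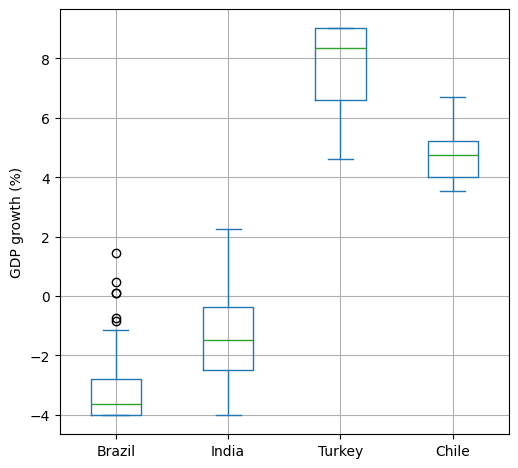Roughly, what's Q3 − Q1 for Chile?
≈ 1

Q3 ≈ 5, Q1 ≈ 4; IQR ≈ 1.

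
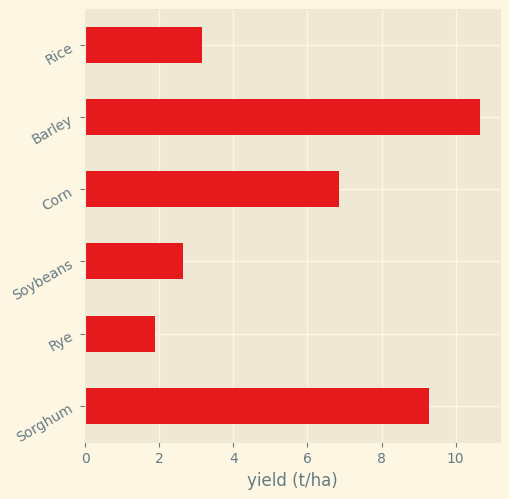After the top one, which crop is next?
Top 3: Barley ≈ 11, Sorghum ≈ 9, Corn ≈ 7.

Sorghum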